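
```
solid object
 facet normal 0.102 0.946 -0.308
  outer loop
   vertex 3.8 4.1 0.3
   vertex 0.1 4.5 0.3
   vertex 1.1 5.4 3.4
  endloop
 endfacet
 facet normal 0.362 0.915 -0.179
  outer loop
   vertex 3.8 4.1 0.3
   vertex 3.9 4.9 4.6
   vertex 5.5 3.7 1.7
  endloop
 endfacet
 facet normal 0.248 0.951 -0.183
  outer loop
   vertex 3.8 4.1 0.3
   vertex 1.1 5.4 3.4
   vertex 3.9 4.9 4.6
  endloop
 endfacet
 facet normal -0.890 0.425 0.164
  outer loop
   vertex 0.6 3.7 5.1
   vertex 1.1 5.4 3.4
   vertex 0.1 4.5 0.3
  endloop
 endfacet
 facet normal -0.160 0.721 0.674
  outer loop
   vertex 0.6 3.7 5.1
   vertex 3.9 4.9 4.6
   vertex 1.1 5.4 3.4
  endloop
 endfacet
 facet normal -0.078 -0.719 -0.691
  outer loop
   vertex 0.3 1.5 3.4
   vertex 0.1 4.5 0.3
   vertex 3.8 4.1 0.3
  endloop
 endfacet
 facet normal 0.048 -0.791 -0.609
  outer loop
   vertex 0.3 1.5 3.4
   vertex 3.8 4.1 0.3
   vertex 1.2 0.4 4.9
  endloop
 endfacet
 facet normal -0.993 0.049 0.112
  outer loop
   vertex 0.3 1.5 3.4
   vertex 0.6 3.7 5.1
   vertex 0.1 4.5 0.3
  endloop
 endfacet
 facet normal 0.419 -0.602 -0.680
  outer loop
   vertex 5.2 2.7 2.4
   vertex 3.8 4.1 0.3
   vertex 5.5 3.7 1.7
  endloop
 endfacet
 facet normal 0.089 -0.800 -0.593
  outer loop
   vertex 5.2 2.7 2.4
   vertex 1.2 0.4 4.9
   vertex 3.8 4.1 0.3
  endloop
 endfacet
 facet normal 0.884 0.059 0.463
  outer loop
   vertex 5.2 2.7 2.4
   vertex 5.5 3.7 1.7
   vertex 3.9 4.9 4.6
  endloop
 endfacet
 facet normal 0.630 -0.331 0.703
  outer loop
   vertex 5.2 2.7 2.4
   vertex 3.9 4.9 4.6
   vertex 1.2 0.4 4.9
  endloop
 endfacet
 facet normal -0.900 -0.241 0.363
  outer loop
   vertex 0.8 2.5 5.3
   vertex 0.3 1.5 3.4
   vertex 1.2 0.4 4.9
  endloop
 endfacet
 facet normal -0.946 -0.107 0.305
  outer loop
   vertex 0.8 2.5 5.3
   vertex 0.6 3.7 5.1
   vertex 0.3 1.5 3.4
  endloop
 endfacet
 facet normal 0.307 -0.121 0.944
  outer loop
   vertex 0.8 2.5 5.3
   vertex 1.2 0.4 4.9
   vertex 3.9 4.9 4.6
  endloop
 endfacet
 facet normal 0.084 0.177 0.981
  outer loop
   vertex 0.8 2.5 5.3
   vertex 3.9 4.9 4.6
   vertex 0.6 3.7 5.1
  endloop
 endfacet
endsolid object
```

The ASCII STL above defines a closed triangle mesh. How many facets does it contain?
16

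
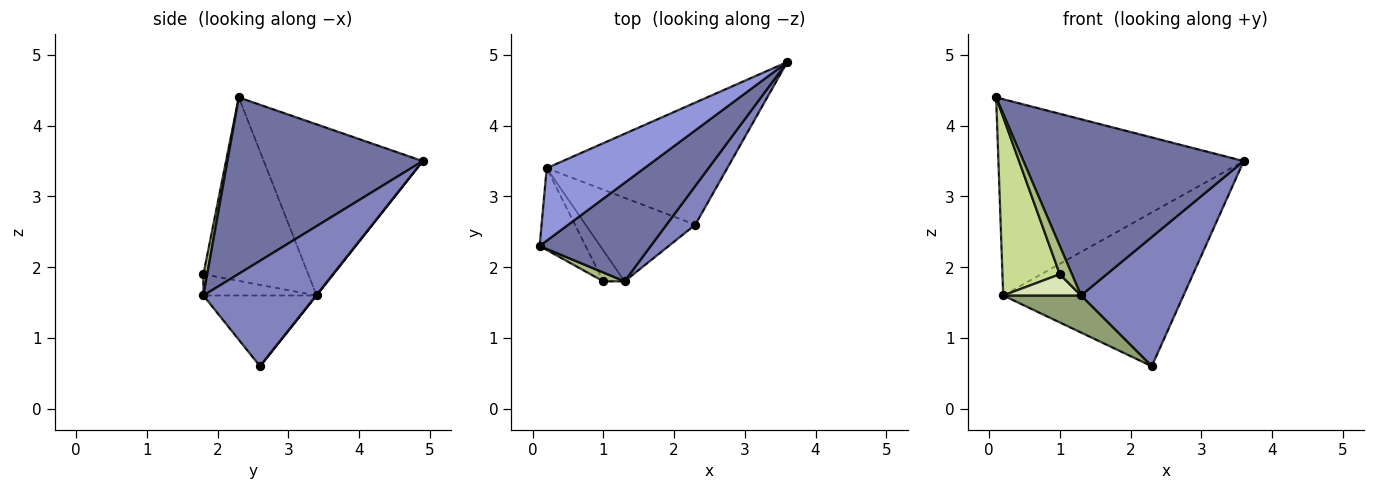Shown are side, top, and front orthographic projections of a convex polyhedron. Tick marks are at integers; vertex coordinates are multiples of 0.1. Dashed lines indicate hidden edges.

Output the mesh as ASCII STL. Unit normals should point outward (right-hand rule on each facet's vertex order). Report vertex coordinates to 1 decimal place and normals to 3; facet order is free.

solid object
 facet normal 0.612 -0.690 0.386
  outer loop
   vertex 1.3 1.8 1.6
   vertex 3.6 4.9 3.5
   vertex 0.1 2.3 4.4
  endloop
 endfacet
 facet normal 0.725 -0.659 0.198
  outer loop
   vertex 2.3 2.6 0.6
   vertex 3.6 4.9 3.5
   vertex 1.3 1.8 1.6
  endloop
 endfacet
 facet normal -0.519 0.802 0.296
  outer loop
   vertex 0.2 3.4 1.6
   vertex 0.1 2.3 4.4
   vertex 3.6 4.9 3.5
  endloop
 endfacet
 facet normal 0.002 0.783 -0.622
  outer loop
   vertex 0.2 3.4 1.6
   vertex 3.6 4.9 3.5
   vertex 2.3 2.6 0.6
  endloop
 endfacet
 facet normal -0.508 -0.349 -0.787
  outer loop
   vertex 0.2 3.4 1.6
   vertex 2.3 2.6 0.6
   vertex 1.3 1.8 1.6
  endloop
 endfacet
 facet normal 0.286 -0.915 0.286
  outer loop
   vertex 1.0 1.8 1.9
   vertex 1.3 1.8 1.6
   vertex 0.1 2.3 4.4
  endloop
 endfacet
 facet normal -0.857 -0.469 -0.215
  outer loop
   vertex 1.0 1.8 1.9
   vertex 0.1 2.3 4.4
   vertex 0.2 3.4 1.6
  endloop
 endfacet
 facet normal -0.636 -0.437 -0.636
  outer loop
   vertex 1.0 1.8 1.9
   vertex 0.2 3.4 1.6
   vertex 1.3 1.8 1.6
  endloop
 endfacet
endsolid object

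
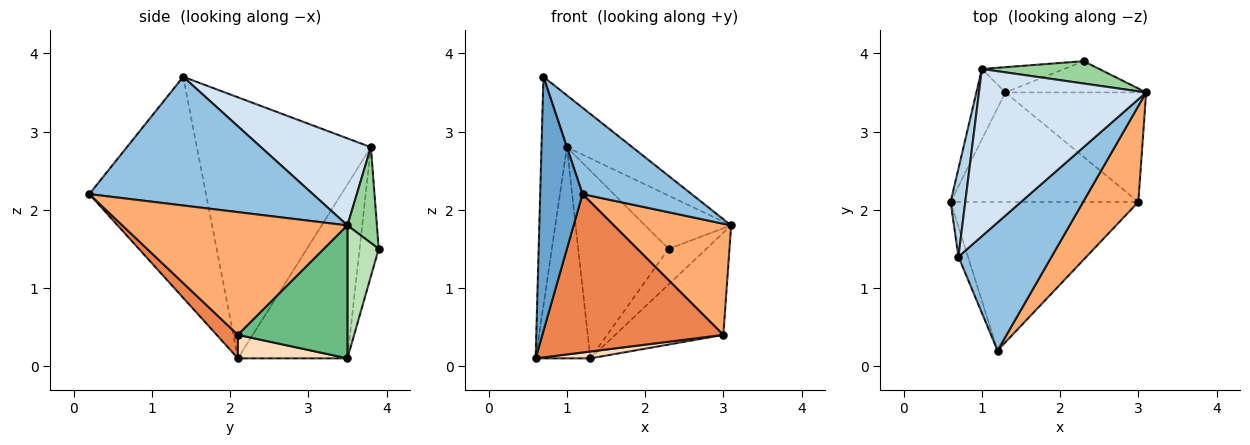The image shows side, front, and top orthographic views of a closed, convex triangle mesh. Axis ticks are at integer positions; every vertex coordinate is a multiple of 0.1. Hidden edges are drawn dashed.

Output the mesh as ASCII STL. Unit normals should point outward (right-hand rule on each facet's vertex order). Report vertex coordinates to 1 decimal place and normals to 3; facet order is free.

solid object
 facet normal -0.939 -0.341 -0.040
  outer loop
   vertex 0.7 1.4 3.7
   vertex 0.6 2.1 0.1
   vertex 1.2 0.2 2.2
  endloop
 endfacet
 facet normal 0.753 -0.368 0.545
  outer loop
   vertex 0.7 1.4 3.7
   vertex 1.2 0.2 2.2
   vertex 3.1 3.5 1.8
  endloop
 endfacet
 facet normal -0.988 0.144 0.056
  outer loop
   vertex 1.0 3.8 2.8
   vertex 0.6 2.1 0.1
   vertex 0.7 1.4 3.7
  endloop
 endfacet
 facet normal 0.445 0.265 0.855
  outer loop
   vertex 1.0 3.8 2.8
   vertex 0.7 1.4 3.7
   vertex 3.1 3.5 1.8
  endloop
 endfacet
 facet normal 0.085 -0.727 -0.682
  outer loop
   vertex 3.0 2.1 0.4
   vertex 1.2 0.2 2.2
   vertex 0.6 2.1 0.1
  endloop
 endfacet
 facet normal 0.824 -0.429 0.370
  outer loop
   vertex 3.0 2.1 0.4
   vertex 3.1 3.5 1.8
   vertex 1.2 0.2 2.2
  endloop
 endfacet
 facet normal -0.885 0.442 -0.147
  outer loop
   vertex 1.3 3.5 0.1
   vertex 0.6 2.1 0.1
   vertex 1.0 3.8 2.8
  endloop
 endfacet
 facet normal 0.124 -0.062 -0.990
  outer loop
   vertex 1.3 3.5 0.1
   vertex 3.0 2.1 0.4
   vertex 0.6 2.1 0.1
  endloop
 endfacet
 facet normal 0.568 0.561 -0.602
  outer loop
   vertex 1.3 3.5 0.1
   vertex 3.1 3.5 1.8
   vertex 3.0 2.1 0.4
  endloop
 endfacet
 facet normal 0.301 0.879 0.369
  outer loop
   vertex 2.3 3.9 1.5
   vertex 1.0 3.8 2.8
   vertex 3.1 3.5 1.8
  endloop
 endfacet
 facet normal 0.529 0.638 -0.560
  outer loop
   vertex 2.3 3.9 1.5
   vertex 3.1 3.5 1.8
   vertex 1.3 3.5 0.1
  endloop
 endfacet
 facet normal -0.205 0.970 -0.131
  outer loop
   vertex 2.3 3.9 1.5
   vertex 1.3 3.5 0.1
   vertex 1.0 3.8 2.8
  endloop
 endfacet
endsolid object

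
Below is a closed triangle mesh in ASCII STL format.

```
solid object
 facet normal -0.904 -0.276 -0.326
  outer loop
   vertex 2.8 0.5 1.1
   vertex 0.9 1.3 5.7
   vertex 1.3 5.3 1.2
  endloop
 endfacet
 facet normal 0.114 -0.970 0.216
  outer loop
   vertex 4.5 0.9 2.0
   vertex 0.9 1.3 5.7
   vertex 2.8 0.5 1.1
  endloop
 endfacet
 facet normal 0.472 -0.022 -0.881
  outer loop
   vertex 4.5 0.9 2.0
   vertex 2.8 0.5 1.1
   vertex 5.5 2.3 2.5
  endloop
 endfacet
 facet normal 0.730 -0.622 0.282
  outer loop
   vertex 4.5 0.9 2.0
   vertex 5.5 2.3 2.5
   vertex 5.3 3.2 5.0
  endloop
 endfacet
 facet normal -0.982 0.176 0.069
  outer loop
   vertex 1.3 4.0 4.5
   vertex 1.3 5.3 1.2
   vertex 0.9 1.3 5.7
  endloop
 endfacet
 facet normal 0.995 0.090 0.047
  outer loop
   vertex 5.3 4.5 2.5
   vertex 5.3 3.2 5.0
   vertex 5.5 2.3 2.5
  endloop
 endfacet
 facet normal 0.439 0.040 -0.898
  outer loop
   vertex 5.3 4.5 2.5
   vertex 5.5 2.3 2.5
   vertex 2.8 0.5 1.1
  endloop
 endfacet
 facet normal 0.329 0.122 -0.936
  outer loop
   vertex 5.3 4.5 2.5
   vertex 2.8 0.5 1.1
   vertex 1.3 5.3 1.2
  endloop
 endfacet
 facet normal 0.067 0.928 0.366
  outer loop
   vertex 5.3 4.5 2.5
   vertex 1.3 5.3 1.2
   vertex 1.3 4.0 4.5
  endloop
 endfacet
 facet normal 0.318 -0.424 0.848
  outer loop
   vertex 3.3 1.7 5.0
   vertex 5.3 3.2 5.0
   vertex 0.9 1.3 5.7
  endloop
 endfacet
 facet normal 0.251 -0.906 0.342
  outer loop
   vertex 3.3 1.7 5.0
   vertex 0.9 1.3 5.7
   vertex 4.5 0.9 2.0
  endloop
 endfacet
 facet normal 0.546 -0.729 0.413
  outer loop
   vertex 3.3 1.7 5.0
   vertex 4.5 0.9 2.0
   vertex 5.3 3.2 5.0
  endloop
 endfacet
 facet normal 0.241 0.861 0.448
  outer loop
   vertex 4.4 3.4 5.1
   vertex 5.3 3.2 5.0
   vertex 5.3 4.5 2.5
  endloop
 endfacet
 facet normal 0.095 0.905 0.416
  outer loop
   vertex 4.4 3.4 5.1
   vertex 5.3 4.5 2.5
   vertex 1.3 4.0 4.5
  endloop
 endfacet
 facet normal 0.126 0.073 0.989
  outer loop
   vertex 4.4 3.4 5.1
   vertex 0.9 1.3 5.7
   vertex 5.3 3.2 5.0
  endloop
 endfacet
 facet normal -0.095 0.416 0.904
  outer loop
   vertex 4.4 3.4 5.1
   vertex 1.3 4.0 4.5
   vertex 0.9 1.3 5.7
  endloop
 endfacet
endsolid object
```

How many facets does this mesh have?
16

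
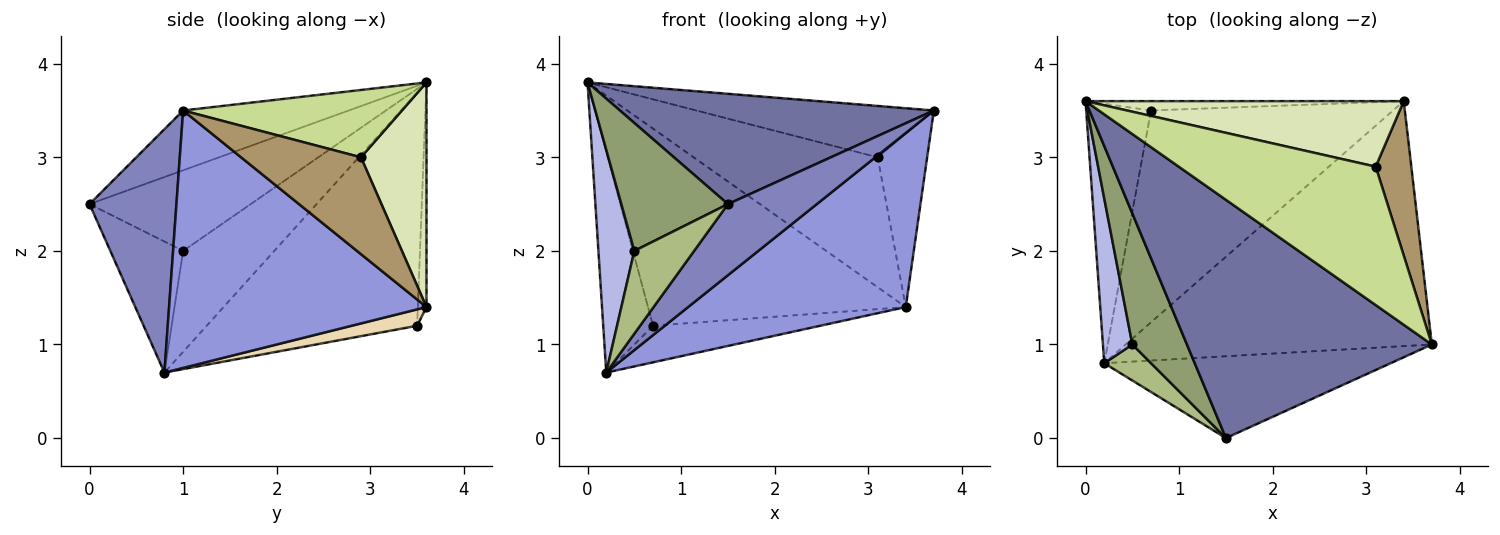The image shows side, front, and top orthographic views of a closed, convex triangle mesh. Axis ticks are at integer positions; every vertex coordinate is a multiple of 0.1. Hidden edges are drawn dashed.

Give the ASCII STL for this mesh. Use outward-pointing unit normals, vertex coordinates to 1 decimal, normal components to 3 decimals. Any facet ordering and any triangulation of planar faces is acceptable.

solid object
 facet normal -0.216 -0.410 0.886
  outer loop
   vertex 1.5 0.0 2.5
   vertex 3.7 1.0 3.5
   vertex 0.0 3.6 3.8
  endloop
 endfacet
 facet normal 0.540 -0.552 -0.635
  outer loop
   vertex 1.5 0.0 2.5
   vertex 0.2 0.8 0.7
   vertex 3.7 1.0 3.5
  endloop
 endfacet
 facet normal 0.565 -0.478 -0.672
  outer loop
   vertex 3.4 3.6 1.4
   vertex 3.7 1.0 3.5
   vertex 0.2 0.8 0.7
  endloop
 endfacet
 facet normal -0.898 -0.354 0.262
  outer loop
   vertex 0.5 1.0 2.0
   vertex 0.0 3.6 3.8
   vertex 0.2 0.8 0.7
  endloop
 endfacet
 facet normal -0.726 -0.480 0.492
  outer loop
   vertex 0.5 1.0 2.0
   vertex 1.5 0.0 2.5
   vertex 0.0 3.6 3.8
  endloop
 endfacet
 facet normal -0.745 -0.612 0.266
  outer loop
   vertex 0.5 1.0 2.0
   vertex 0.2 0.8 0.7
   vertex 1.5 0.0 2.5
  endloop
 endfacet
 facet normal 0.305 0.331 0.893
  outer loop
   vertex 3.1 2.9 3.0
   vertex 0.0 3.6 3.8
   vertex 3.7 1.0 3.5
  endloop
 endfacet
 facet normal 0.303 0.851 0.429
  outer loop
   vertex 3.1 2.9 3.0
   vertex 3.4 3.6 1.4
   vertex 0.0 3.6 3.8
  endloop
 endfacet
 facet normal 0.875 0.361 0.322
  outer loop
   vertex 3.1 2.9 3.0
   vertex 3.7 1.0 3.5
   vertex 3.4 3.6 1.4
  endloop
 endfacet
 facet normal -0.939 0.222 -0.261
  outer loop
   vertex 0.7 3.5 1.2
   vertex 0.2 0.8 0.7
   vertex 0.0 3.6 3.8
  endloop
 endfacet
 facet normal -0.033 0.998 -0.047
  outer loop
   vertex 0.7 3.5 1.2
   vertex 0.0 3.6 3.8
   vertex 3.4 3.6 1.4
  endloop
 endfacet
 facet normal 0.067 0.170 -0.983
  outer loop
   vertex 0.7 3.5 1.2
   vertex 3.4 3.6 1.4
   vertex 0.2 0.8 0.7
  endloop
 endfacet
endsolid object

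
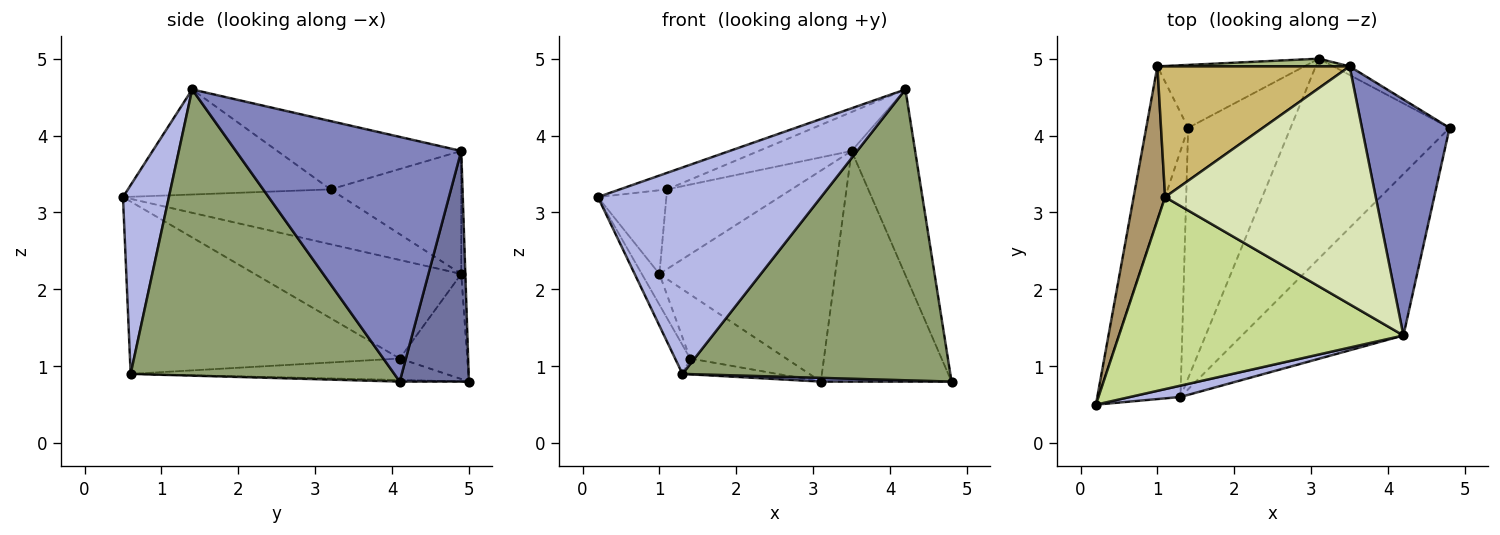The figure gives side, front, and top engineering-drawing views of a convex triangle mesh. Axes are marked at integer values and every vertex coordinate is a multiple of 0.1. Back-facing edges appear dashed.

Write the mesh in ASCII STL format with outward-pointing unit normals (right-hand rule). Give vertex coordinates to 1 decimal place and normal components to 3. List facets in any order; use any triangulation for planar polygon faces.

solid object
 facet normal 0.468 0.883 -0.033
  outer loop
   vertex 3.5 4.9 3.8
   vertex 4.8 4.1 0.8
   vertex 3.1 5.0 0.8
  endloop
 endfacet
 facet normal 0.910 0.256 0.326
  outer loop
   vertex 3.5 4.9 3.8
   vertex 4.2 1.4 4.6
   vertex 4.8 4.1 0.8
  endloop
 endfacet
 facet normal -0.010 -0.019 -1.000
  outer loop
   vertex 1.3 0.6 0.9
   vertex 3.1 5.0 0.8
   vertex 4.8 4.1 0.8
  endloop
 endfacet
 facet normal 0.201 -0.978 0.054
  outer loop
   vertex 1.3 0.6 0.9
   vertex 4.2 1.4 4.6
   vertex 0.2 0.5 3.2
  endloop
 endfacet
 facet normal 0.652 -0.663 -0.368
  outer loop
   vertex 1.3 0.6 0.9
   vertex 4.8 4.1 0.8
   vertex 4.2 1.4 4.6
  endloop
 endfacet
 facet normal -0.023 0.999 0.036
  outer loop
   vertex 1.0 4.9 2.2
   vertex 3.5 4.9 3.8
   vertex 3.1 5.0 0.8
  endloop
 endfacet
 facet normal -0.345 0.080 0.935
  outer loop
   vertex 1.1 3.2 3.3
   vertex 0.2 0.5 3.2
   vertex 4.2 1.4 4.6
  endloop
 endfacet
 facet normal -0.305 0.154 0.940
  outer loop
   vertex 1.1 3.2 3.3
   vertex 4.2 1.4 4.6
   vertex 3.5 4.9 3.8
  endloop
 endfacet
 facet normal -0.837 0.261 0.480
  outer loop
   vertex 1.1 3.2 3.3
   vertex 1.0 4.9 2.2
   vertex 0.2 0.5 3.2
  endloop
 endfacet
 facet normal -0.480 0.457 0.749
  outer loop
   vertex 1.1 3.2 3.3
   vertex 3.5 4.9 3.8
   vertex 1.0 4.9 2.2
  endloop
 endfacet
 facet normal -0.205 0.062 -0.977
  outer loop
   vertex 1.4 4.1 1.1
   vertex 3.1 5.0 0.8
   vertex 1.3 0.6 0.9
  endloop
 endfacet
 facet normal -0.448 0.638 -0.627
  outer loop
   vertex 1.4 4.1 1.1
   vertex 1.0 4.9 2.2
   vertex 3.1 5.0 0.8
  endloop
 endfacet
 facet normal -0.902 0.050 -0.429
  outer loop
   vertex 1.4 4.1 1.1
   vertex 1.3 0.6 0.9
   vertex 0.2 0.5 3.2
  endloop
 endfacet
 facet normal -0.917 0.078 -0.390
  outer loop
   vertex 1.4 4.1 1.1
   vertex 0.2 0.5 3.2
   vertex 1.0 4.9 2.2
  endloop
 endfacet
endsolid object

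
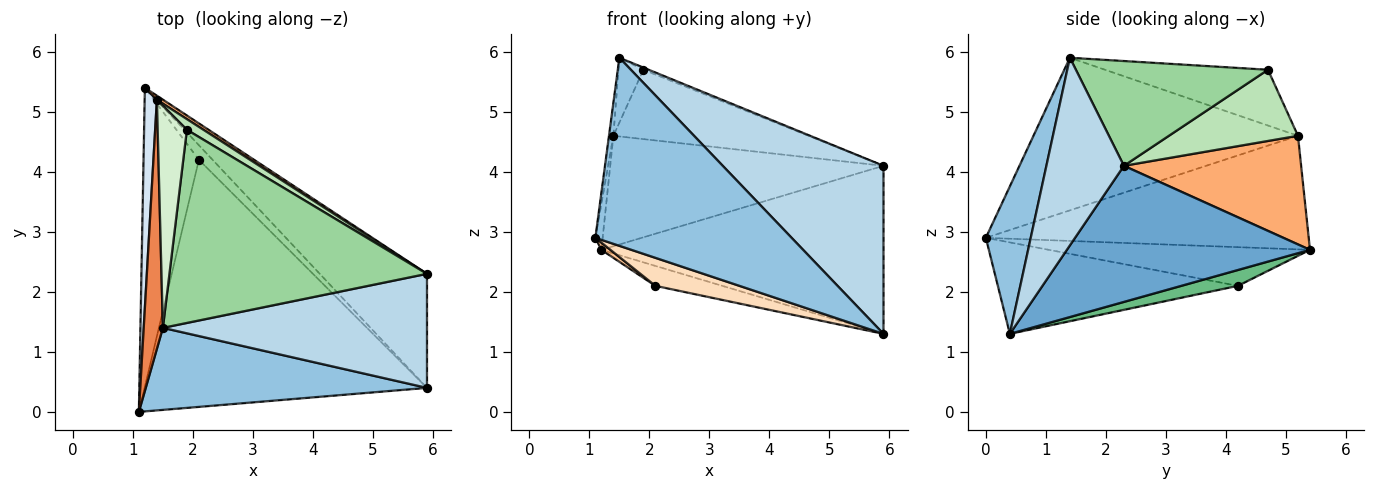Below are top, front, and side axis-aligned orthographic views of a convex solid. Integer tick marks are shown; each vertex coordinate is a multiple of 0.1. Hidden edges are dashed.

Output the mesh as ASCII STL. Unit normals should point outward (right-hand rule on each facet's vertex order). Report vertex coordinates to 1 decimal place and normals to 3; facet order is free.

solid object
 facet normal 0.581 0.674 -0.457
  outer loop
   vertex 5.9 0.4 1.3
   vertex 1.2 5.4 2.7
   vertex 5.9 2.3 4.1
  endloop
 endfacet
 facet normal 0.205 -0.897 0.391
  outer loop
   vertex 5.9 0.4 1.3
   vertex 1.5 1.4 5.9
   vertex 1.1 0.0 2.9
  endloop
 endfacet
 facet normal 0.371 -0.769 0.522
  outer loop
   vertex 5.9 0.4 1.3
   vertex 5.9 2.3 4.1
   vertex 1.5 1.4 5.9
  endloop
 endfacet
 facet normal -0.994 0.022 0.107
  outer loop
   vertex 1.4 5.2 4.6
   vertex 1.2 5.4 2.7
   vertex 1.1 0.0 2.9
  endloop
 endfacet
 facet normal -0.992 0.017 0.125
  outer loop
   vertex 1.4 5.2 4.6
   vertex 1.1 0.0 2.9
   vertex 1.5 1.4 5.9
  endloop
 endfacet
 facet normal 0.544 0.839 0.031
  outer loop
   vertex 1.4 5.2 4.6
   vertex 5.9 2.3 4.1
   vertex 1.2 5.4 2.7
  endloop
 endfacet
 facet normal -0.573 -0.020 -0.820
  outer loop
   vertex 2.1 4.2 2.1
   vertex 1.1 0.0 2.9
   vertex 1.2 5.4 2.7
  endloop
 endfacet
 facet normal -0.306 -0.107 -0.946
  outer loop
   vertex 2.1 4.2 2.1
   vertex 5.9 0.4 1.3
   vertex 1.1 0.0 2.9
  endloop
 endfacet
 facet normal 0.564 0.667 -0.487
  outer loop
   vertex 2.1 4.2 2.1
   vertex 1.2 5.4 2.7
   vertex 5.9 0.4 1.3
  endloop
 endfacet
 facet normal 0.377 0.010 0.926
  outer loop
   vertex 1.9 4.7 5.7
   vertex 1.5 1.4 5.9
   vertex 5.9 2.3 4.1
  endloop
 endfacet
 facet normal 0.547 0.827 0.127
  outer loop
   vertex 1.9 4.7 5.7
   vertex 5.9 2.3 4.1
   vertex 1.4 5.2 4.6
  endloop
 endfacet
 facet normal -0.878 0.134 0.460
  outer loop
   vertex 1.9 4.7 5.7
   vertex 1.4 5.2 4.6
   vertex 1.5 1.4 5.9
  endloop
 endfacet
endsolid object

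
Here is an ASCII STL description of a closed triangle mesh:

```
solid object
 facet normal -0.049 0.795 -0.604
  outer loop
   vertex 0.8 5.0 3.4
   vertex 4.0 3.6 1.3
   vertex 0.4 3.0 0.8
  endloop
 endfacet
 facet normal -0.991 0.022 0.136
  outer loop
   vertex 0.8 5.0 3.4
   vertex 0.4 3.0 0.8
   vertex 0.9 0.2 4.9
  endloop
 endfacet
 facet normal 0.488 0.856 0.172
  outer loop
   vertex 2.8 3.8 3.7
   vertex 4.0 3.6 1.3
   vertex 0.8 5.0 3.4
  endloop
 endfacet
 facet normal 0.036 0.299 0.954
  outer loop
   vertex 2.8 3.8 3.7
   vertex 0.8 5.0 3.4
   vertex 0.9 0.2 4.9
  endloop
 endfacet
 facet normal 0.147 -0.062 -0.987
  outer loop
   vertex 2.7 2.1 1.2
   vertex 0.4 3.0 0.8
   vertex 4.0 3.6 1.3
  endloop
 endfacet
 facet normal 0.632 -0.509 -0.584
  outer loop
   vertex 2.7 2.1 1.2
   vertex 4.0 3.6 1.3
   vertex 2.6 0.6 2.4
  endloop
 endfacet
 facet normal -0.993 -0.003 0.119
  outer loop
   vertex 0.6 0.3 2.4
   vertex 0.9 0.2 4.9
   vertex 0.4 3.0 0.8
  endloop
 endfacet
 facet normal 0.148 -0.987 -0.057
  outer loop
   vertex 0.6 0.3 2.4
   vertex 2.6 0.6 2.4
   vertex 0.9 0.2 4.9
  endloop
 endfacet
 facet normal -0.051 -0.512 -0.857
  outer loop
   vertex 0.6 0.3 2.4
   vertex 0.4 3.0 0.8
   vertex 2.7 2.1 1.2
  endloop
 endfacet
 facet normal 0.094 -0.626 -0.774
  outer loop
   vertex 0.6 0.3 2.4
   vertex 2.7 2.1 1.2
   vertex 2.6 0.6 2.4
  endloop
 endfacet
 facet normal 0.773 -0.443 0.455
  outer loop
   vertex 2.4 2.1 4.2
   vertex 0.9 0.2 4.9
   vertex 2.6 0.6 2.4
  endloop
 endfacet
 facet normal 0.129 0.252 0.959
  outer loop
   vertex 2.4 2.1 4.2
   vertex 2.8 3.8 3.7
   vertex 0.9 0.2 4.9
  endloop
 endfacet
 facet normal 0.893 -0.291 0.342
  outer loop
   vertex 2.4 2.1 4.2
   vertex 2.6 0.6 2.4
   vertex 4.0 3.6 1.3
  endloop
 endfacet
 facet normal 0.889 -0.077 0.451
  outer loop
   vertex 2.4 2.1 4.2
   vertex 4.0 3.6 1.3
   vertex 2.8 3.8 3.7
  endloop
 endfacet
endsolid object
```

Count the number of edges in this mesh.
21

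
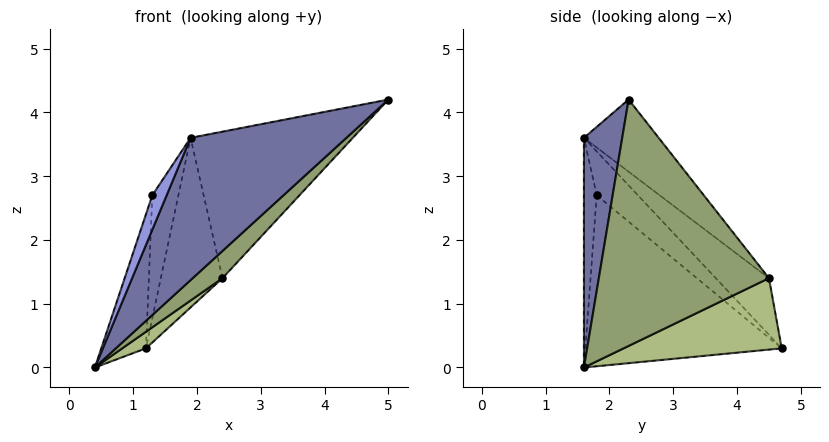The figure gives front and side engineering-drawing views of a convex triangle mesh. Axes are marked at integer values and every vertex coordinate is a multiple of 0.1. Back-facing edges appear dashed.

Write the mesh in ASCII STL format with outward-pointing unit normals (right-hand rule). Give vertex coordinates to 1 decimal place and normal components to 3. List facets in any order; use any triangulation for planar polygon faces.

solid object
 facet normal 0.237 -0.966 -0.099
  outer loop
   vertex 1.9 1.6 3.6
   vertex 0.4 1.6 0.0
   vertex 5.0 2.3 4.2
  endloop
 endfacet
 facet normal -0.932 0.212 0.295
  outer loop
   vertex 1.3 1.8 2.7
   vertex 1.2 4.7 0.3
   vertex 0.4 1.6 0.0
  endloop
 endfacet
 facet normal -0.640 -0.720 0.267
  outer loop
   vertex 1.3 1.8 2.7
   vertex 0.4 1.6 0.0
   vertex 1.9 1.6 3.6
  endloop
 endfacet
 facet normal -0.698 0.442 0.563
  outer loop
   vertex 1.3 1.8 2.7
   vertex 1.9 1.6 3.6
   vertex 1.2 4.7 0.3
  endloop
 endfacet
 facet normal 0.679 -0.119 -0.724
  outer loop
   vertex 2.4 4.5 1.4
   vertex 5.0 2.3 4.2
   vertex 0.4 1.6 0.0
  endloop
 endfacet
 facet normal 0.663 -0.099 -0.742
  outer loop
   vertex 2.4 4.5 1.4
   vertex 0.4 1.6 0.0
   vertex 1.2 4.7 0.3
  endloop
 endfacet
 facet normal -0.281 0.610 0.741
  outer loop
   vertex 2.4 4.5 1.4
   vertex 1.9 1.6 3.6
   vertex 5.0 2.3 4.2
  endloop
 endfacet
 facet normal -0.497 0.577 0.648
  outer loop
   vertex 2.4 4.5 1.4
   vertex 1.2 4.7 0.3
   vertex 1.9 1.6 3.6
  endloop
 endfacet
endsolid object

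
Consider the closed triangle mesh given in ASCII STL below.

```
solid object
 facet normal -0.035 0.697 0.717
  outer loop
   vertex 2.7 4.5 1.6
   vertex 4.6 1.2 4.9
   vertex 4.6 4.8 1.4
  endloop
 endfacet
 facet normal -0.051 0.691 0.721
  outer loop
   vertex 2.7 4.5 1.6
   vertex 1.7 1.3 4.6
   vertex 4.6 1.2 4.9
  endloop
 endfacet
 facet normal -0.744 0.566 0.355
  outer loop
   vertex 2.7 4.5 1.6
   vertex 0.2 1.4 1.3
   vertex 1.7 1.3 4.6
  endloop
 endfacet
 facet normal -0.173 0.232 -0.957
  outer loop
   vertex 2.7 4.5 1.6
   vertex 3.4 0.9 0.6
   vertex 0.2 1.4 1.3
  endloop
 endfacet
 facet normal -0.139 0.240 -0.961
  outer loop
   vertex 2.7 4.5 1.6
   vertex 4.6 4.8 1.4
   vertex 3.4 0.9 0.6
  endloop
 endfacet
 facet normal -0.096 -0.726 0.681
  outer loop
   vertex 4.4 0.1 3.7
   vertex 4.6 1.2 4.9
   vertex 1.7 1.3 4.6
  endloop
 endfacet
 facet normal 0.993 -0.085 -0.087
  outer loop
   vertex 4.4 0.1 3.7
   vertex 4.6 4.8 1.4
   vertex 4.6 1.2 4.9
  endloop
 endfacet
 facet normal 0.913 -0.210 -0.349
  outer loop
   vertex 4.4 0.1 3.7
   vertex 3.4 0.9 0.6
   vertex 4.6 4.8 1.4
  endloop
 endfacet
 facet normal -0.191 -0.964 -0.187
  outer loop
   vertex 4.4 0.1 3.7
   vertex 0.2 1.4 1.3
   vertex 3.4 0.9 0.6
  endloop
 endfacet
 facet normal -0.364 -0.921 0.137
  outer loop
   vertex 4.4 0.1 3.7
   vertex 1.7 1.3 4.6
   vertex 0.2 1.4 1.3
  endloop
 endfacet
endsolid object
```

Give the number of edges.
15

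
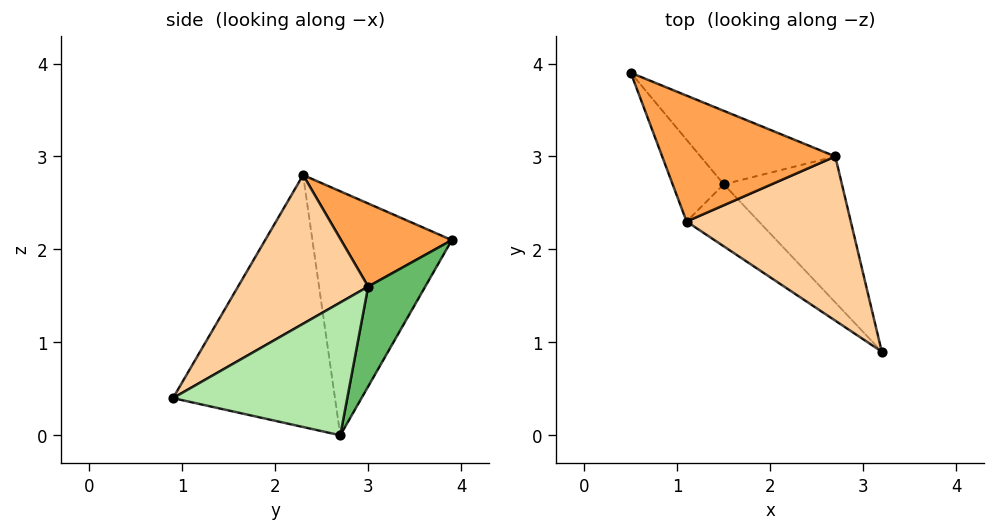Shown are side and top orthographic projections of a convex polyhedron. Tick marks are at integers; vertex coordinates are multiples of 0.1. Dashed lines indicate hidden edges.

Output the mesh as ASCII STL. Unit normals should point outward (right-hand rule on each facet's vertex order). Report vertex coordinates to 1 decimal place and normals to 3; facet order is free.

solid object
 facet normal -0.890 -0.415 -0.187
  outer loop
   vertex 1.5 2.7 0.0
   vertex 1.1 2.3 2.8
   vertex 0.5 3.9 2.1
  endloop
 endfacet
 facet normal -0.690 -0.696 -0.198
  outer loop
   vertex 1.5 2.7 0.0
   vertex 3.2 0.9 0.4
   vertex 1.1 2.3 2.8
  endloop
 endfacet
 facet normal 0.378 0.486 0.788
  outer loop
   vertex 2.7 3.0 1.6
   vertex 0.5 3.9 2.1
   vertex 1.1 2.3 2.8
  endloop
 endfacet
 facet normal 0.649 -0.255 0.717
  outer loop
   vertex 2.7 3.0 1.6
   vertex 1.1 2.3 2.8
   vertex 3.2 0.9 0.4
  endloop
 endfacet
 facet normal 0.277 0.885 -0.374
  outer loop
   vertex 2.7 3.0 1.6
   vertex 1.5 2.7 0.0
   vertex 0.5 3.9 2.1
  endloop
 endfacet
 facet normal 0.652 0.487 -0.581
  outer loop
   vertex 2.7 3.0 1.6
   vertex 3.2 0.9 0.4
   vertex 1.5 2.7 0.0
  endloop
 endfacet
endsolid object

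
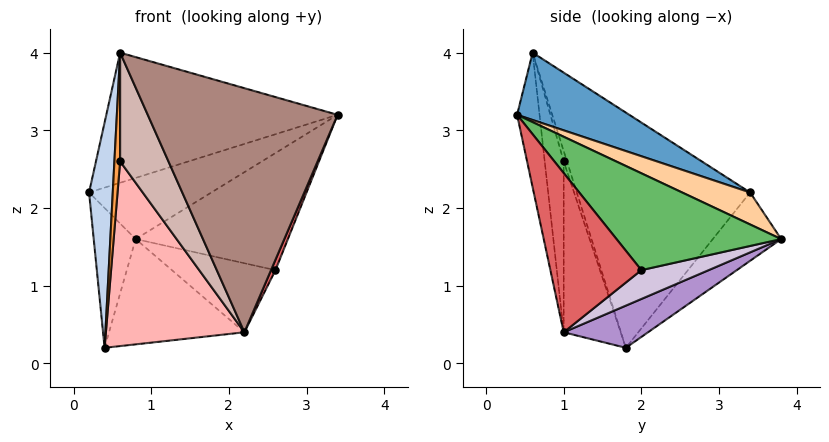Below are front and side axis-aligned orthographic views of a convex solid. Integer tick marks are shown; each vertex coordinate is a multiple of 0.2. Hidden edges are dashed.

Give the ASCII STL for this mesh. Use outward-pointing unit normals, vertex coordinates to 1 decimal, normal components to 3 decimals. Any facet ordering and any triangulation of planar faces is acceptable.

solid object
 facet normal 0.266 0.548 0.793
  outer loop
   vertex 0.6 0.6 4.0
   vertex 3.4 0.4 3.2
   vertex 0.2 3.4 2.2
  endloop
 endfacet
 facet normal -0.991 -0.136 0.009
  outer loop
   vertex 0.4 1.8 0.2
   vertex 0.6 0.6 4.0
   vertex 0.2 3.4 2.2
  endloop
 endfacet
 facet normal -0.482 -0.843 -0.241
  outer loop
   vertex 0.6 1.0 2.6
   vertex 0.6 0.6 4.0
   vertex 0.4 1.8 0.2
  endloop
 endfacet
 facet normal 0.332 0.597 0.730
  outer loop
   vertex 0.8 3.8 1.6
   vertex 0.2 3.4 2.2
   vertex 3.4 0.4 3.2
  endloop
 endfacet
 facet normal 0.712 0.659 0.242
  outer loop
   vertex 0.8 3.8 1.6
   vertex 3.4 0.4 3.2
   vertex 2.6 2.0 1.2
  endloop
 endfacet
 facet normal -0.761 0.467 -0.450
  outer loop
   vertex 0.8 3.8 1.6
   vertex 0.4 1.8 0.2
   vertex 0.2 3.4 2.2
  endloop
 endfacet
 facet normal 0.915 -0.045 -0.402
  outer loop
   vertex 2.2 1.0 0.4
   vertex 2.6 2.0 1.2
   vertex 3.4 0.4 3.2
  endloop
 endfacet
 facet normal -0.367 -0.891 -0.267
  outer loop
   vertex 2.2 1.0 0.4
   vertex 0.6 1.0 2.6
   vertex 0.4 1.8 0.2
  endloop
 endfacet
 facet normal 0.313 0.502 -0.806
  outer loop
   vertex 2.2 1.0 0.4
   vertex 0.4 1.8 0.2
   vertex 0.8 3.8 1.6
  endloop
 endfacet
 facet normal 0.329 0.506 -0.797
  outer loop
   vertex 2.2 1.0 0.4
   vertex 0.8 3.8 1.6
   vertex 2.6 2.0 1.2
  endloop
 endfacet
 facet normal -0.116 -0.980 -0.160
  outer loop
   vertex 2.2 1.0 0.4
   vertex 3.4 0.4 3.2
   vertex 0.6 0.6 4.0
  endloop
 endfacet
 facet normal -0.353 -0.899 -0.257
  outer loop
   vertex 2.2 1.0 0.4
   vertex 0.6 0.6 4.0
   vertex 0.6 1.0 2.6
  endloop
 endfacet
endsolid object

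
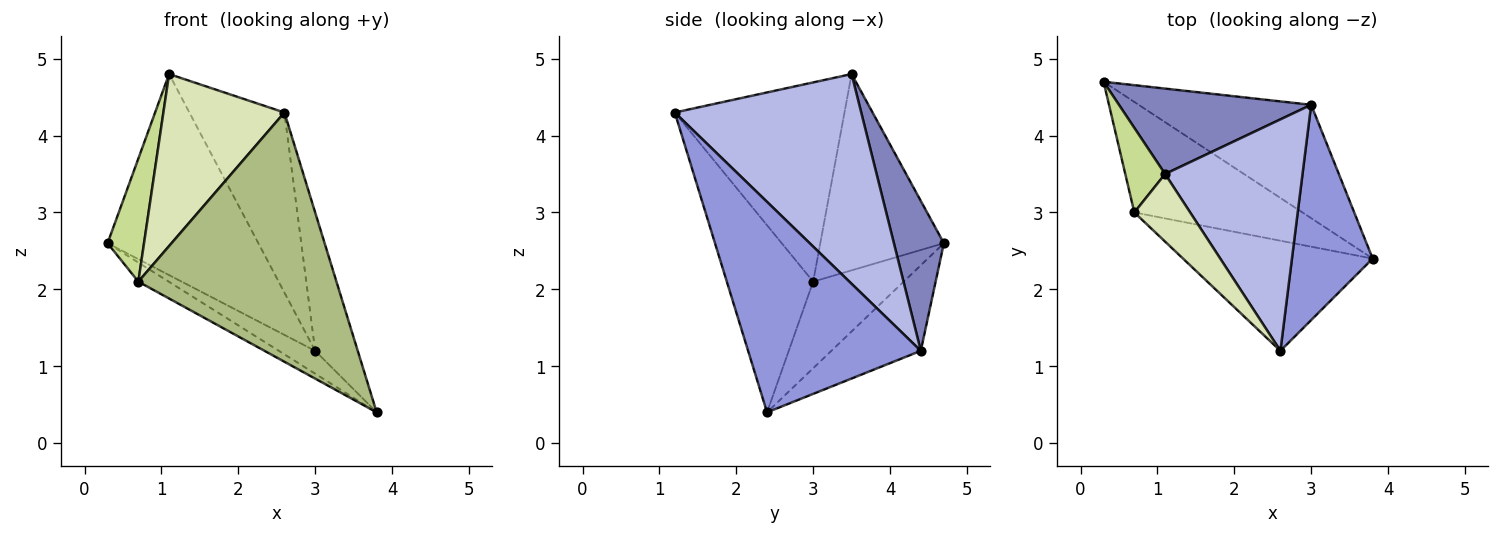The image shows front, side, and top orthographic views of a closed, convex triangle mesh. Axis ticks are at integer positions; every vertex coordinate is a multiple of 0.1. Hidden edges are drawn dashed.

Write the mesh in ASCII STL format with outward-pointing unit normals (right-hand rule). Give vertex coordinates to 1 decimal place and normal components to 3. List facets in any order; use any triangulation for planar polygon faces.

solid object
 facet normal -0.437 0.178 -0.882
  outer loop
   vertex 3.0 4.4 1.2
   vertex 3.8 2.4 0.4
   vertex 0.3 4.7 2.6
  endloop
 endfacet
 facet normal 0.292 0.880 0.374
  outer loop
   vertex 3.0 4.4 1.2
   vertex 0.3 4.7 2.6
   vertex 1.1 3.5 4.8
  endloop
 endfacet
 facet normal 0.910 0.224 0.349
  outer loop
   vertex 3.0 4.4 1.2
   vertex 2.6 1.2 4.3
   vertex 3.8 2.4 0.4
  endloop
 endfacet
 facet normal 0.769 0.392 0.504
  outer loop
   vertex 3.0 4.4 1.2
   vertex 1.1 3.5 4.8
   vertex 2.6 1.2 4.3
  endloop
 endfacet
 facet normal -0.452 0.152 -0.879
  outer loop
   vertex 0.7 3.0 2.1
   vertex 0.3 4.7 2.6
   vertex 3.8 2.4 0.4
  endloop
 endfacet
 facet normal -0.370 -0.850 -0.375
  outer loop
   vertex 0.7 3.0 2.1
   vertex 3.8 2.4 0.4
   vertex 2.6 1.2 4.3
  endloop
 endfacet
 facet normal -0.942 -0.278 0.191
  outer loop
   vertex 0.7 3.0 2.1
   vertex 1.1 3.5 4.8
   vertex 0.3 4.7 2.6
  endloop
 endfacet
 facet normal -0.794 -0.566 0.222
  outer loop
   vertex 0.7 3.0 2.1
   vertex 2.6 1.2 4.3
   vertex 1.1 3.5 4.8
  endloop
 endfacet
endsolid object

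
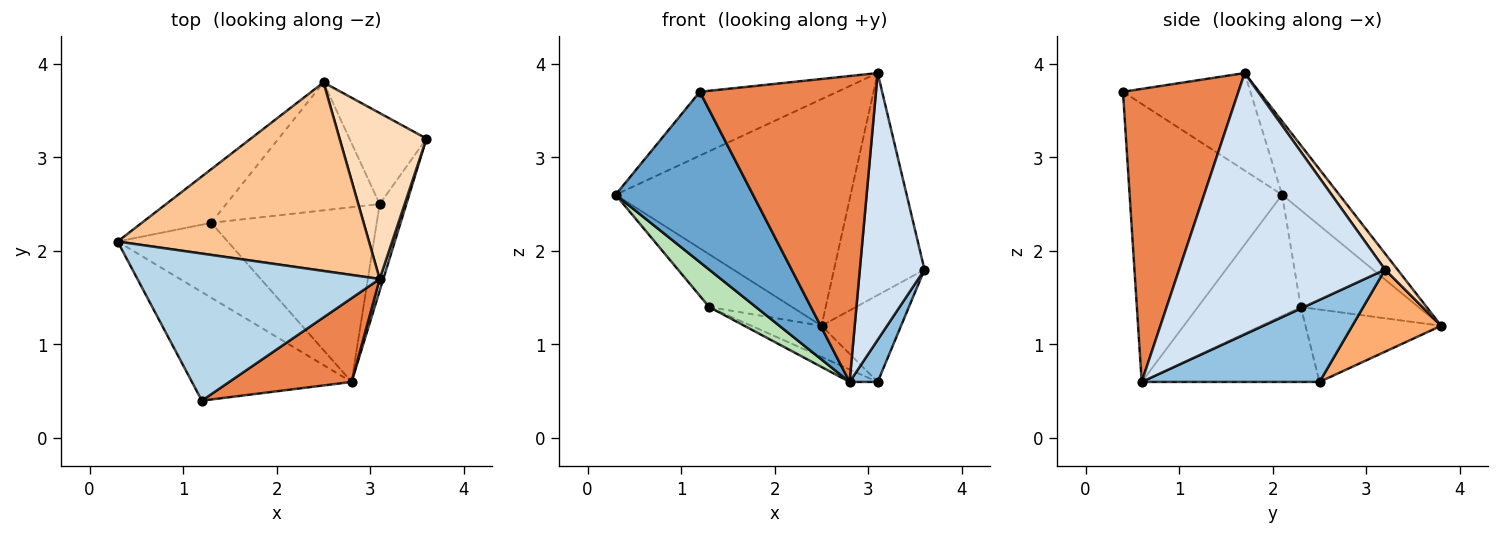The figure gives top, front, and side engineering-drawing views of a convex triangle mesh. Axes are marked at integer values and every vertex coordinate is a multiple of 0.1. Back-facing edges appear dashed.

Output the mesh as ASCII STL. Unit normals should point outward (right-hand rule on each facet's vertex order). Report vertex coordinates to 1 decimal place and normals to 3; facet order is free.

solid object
 facet normal -0.683 -0.616 -0.392
  outer loop
   vertex 2.8 0.6 0.6
   vertex 1.2 0.4 3.7
   vertex 0.3 2.1 2.6
  endloop
 endfacet
 facet normal 0.941 -0.149 -0.305
  outer loop
   vertex 2.8 0.6 0.6
   vertex 3.1 2.5 0.6
   vertex 3.6 3.2 1.8
  endloop
 endfacet
 facet normal -0.346 0.374 0.861
  outer loop
   vertex 3.1 1.7 3.9
   vertex 0.3 2.1 2.6
   vertex 1.2 0.4 3.7
  endloop
 endfacet
 facet normal 0.954 -0.300 0.013
  outer loop
   vertex 3.1 1.7 3.9
   vertex 2.8 0.6 0.6
   vertex 3.6 3.2 1.8
  endloop
 endfacet
 facet normal 0.534 -0.815 0.223
  outer loop
   vertex 3.1 1.7 3.9
   vertex 1.2 0.4 3.7
   vertex 2.8 0.6 0.6
  endloop
 endfacet
 facet normal 0.611 0.546 -0.573
  outer loop
   vertex 2.5 3.8 1.2
   vertex 3.6 3.2 1.8
   vertex 3.1 2.5 0.6
  endloop
 endfacet
 facet normal -0.184 0.756 0.629
  outer loop
   vertex 2.5 3.8 1.2
   vertex 0.3 2.1 2.6
   vertex 3.1 1.7 3.9
  endloop
 endfacet
 facet normal 0.110 0.796 0.595
  outer loop
   vertex 2.5 3.8 1.2
   vertex 3.1 1.7 3.9
   vertex 3.6 3.2 1.8
  endloop
 endfacet
 facet normal -0.706 0.497 -0.505
  outer loop
   vertex 1.3 2.3 1.4
   vertex 0.3 2.1 2.6
   vertex 2.5 3.8 1.2
  endloop
 endfacet
 facet normal -0.416 0.215 -0.883
  outer loop
   vertex 1.3 2.3 1.4
   vertex 2.5 3.8 1.2
   vertex 3.1 2.5 0.6
  endloop
 endfacet
 facet normal -0.701 -0.319 -0.638
  outer loop
   vertex 1.3 2.3 1.4
   vertex 2.8 0.6 0.6
   vertex 0.3 2.1 2.6
  endloop
 endfacet
 facet normal -0.411 0.065 -0.909
  outer loop
   vertex 1.3 2.3 1.4
   vertex 3.1 2.5 0.6
   vertex 2.8 0.6 0.6
  endloop
 endfacet
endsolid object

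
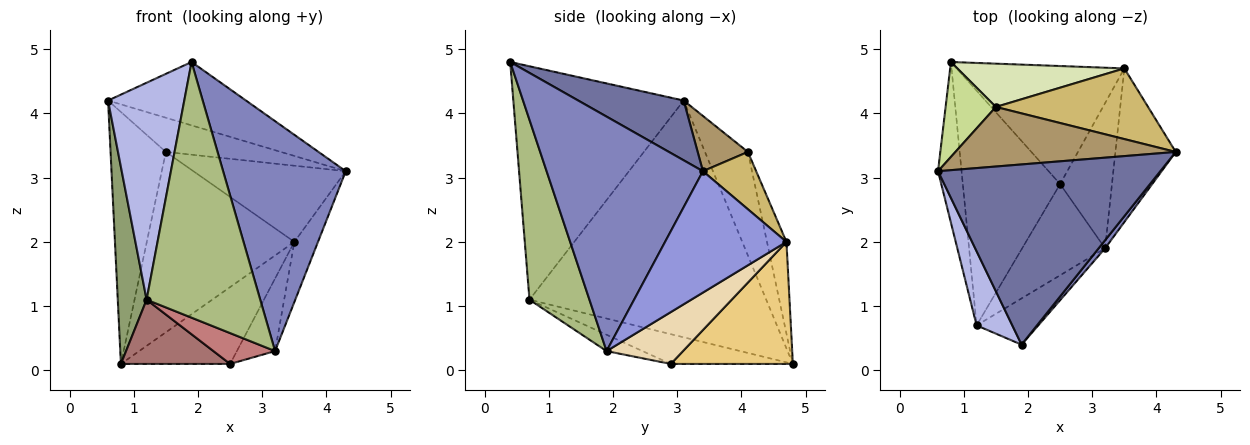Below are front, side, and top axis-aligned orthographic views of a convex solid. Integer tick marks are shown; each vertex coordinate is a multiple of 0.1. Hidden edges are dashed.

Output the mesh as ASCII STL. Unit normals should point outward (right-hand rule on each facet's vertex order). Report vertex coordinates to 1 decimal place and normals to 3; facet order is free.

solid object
 facet normal 0.246 0.322 0.914
  outer loop
   vertex 1.9 0.4 4.8
   vertex 4.3 3.4 3.1
   vertex 0.6 3.1 4.2
  endloop
 endfacet
 facet normal 0.787 -0.617 0.022
  outer loop
   vertex 3.2 1.9 0.3
   vertex 4.3 3.4 3.1
   vertex 1.9 0.4 4.8
  endloop
 endfacet
 facet normal 0.882 0.172 -0.439
  outer loop
   vertex 3.5 4.7 2.0
   vertex 4.3 3.4 3.1
   vertex 3.2 1.9 0.3
  endloop
 endfacet
 facet normal -0.904 -0.405 0.138
  outer loop
   vertex 1.2 0.7 1.1
   vertex 1.9 0.4 4.8
   vertex 0.6 3.1 4.2
  endloop
 endfacet
 facet normal -0.988 -0.120 -0.098
  outer loop
   vertex 1.2 0.7 1.1
   vertex 0.6 3.1 4.2
   vertex 0.8 4.8 0.1
  endloop
 endfacet
 facet normal 0.461 -0.873 -0.158
  outer loop
   vertex 1.2 0.7 1.1
   vertex 3.2 1.9 0.3
   vertex 1.9 0.4 4.8
  endloop
 endfacet
 facet normal -0.588 0.757 0.285
  outer loop
   vertex 1.5 4.1 3.4
   vertex 0.8 4.8 0.1
   vertex 0.6 3.1 4.2
  endloop
 endfacet
 facet normal -0.127 0.964 0.232
  outer loop
   vertex 1.5 4.1 3.4
   vertex 3.5 4.7 2.0
   vertex 0.8 4.8 0.1
  endloop
 endfacet
 facet normal 0.212 0.487 0.847
  outer loop
   vertex 1.5 4.1 3.4
   vertex 0.6 3.1 4.2
   vertex 4.3 3.4 3.1
  endloop
 endfacet
 facet normal 0.248 0.710 0.659
  outer loop
   vertex 1.5 4.1 3.4
   vertex 4.3 3.4 3.1
   vertex 3.5 4.7 2.0
  endloop
 endfacet
 facet normal 0.521 0.466 -0.715
  outer loop
   vertex 2.5 2.9 0.1
   vertex 0.8 4.8 0.1
   vertex 3.5 4.7 2.0
  endloop
 endfacet
 facet normal 0.667 0.333 -0.667
  outer loop
   vertex 2.5 2.9 0.1
   vertex 3.5 4.7 2.0
   vertex 3.2 1.9 0.3
  endloop
 endfacet
 facet normal -0.283 -0.253 -0.925
  outer loop
   vertex 2.5 2.9 0.1
   vertex 1.2 0.7 1.1
   vertex 0.8 4.8 0.1
  endloop
 endfacet
 facet normal -0.184 -0.315 -0.931
  outer loop
   vertex 2.5 2.9 0.1
   vertex 3.2 1.9 0.3
   vertex 1.2 0.7 1.1
  endloop
 endfacet
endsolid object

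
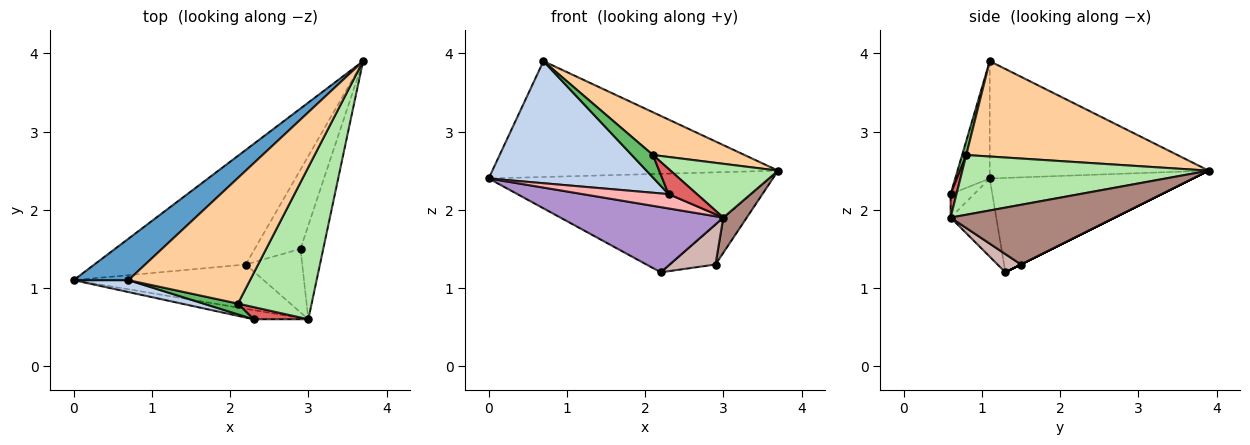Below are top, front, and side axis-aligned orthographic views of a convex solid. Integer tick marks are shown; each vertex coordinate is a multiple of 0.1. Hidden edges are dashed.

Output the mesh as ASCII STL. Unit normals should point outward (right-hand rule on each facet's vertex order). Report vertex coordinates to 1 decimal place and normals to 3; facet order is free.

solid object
 facet normal -0.585 0.764 0.273
  outer loop
   vertex 0.7 1.1 3.9
   vertex 3.7 3.9 2.5
   vertex 0.0 1.1 2.4
  endloop
 endfacet
 facet normal -0.204 -0.974 0.095
  outer loop
   vertex 0.7 1.1 3.9
   vertex 0.0 1.1 2.4
   vertex 2.3 0.6 2.2
  endloop
 endfacet
 facet normal -0.427 0.589 -0.685
  outer loop
   vertex 2.2 1.3 1.2
   vertex 0.0 1.1 2.4
   vertex 3.7 3.9 2.5
  endloop
 endfacet
 facet normal 0.596 -0.259 0.760
  outer loop
   vertex 2.1 0.8 2.7
   vertex 3.7 3.9 2.5
   vertex 0.7 1.1 3.9
  endloop
 endfacet
 facet normal 0.174 -0.888 0.425
  outer loop
   vertex 2.1 0.8 2.7
   vertex 0.7 1.1 3.9
   vertex 2.3 0.6 2.2
  endloop
 endfacet
 facet normal 0.607 -0.265 0.749
  outer loop
   vertex 3.0 0.6 1.9
   vertex 3.7 3.9 2.5
   vertex 2.1 0.8 2.7
  endloop
 endfacet
 facet normal 0.183 -0.885 0.427
  outer loop
   vertex 3.0 0.6 1.9
   vertex 2.1 0.8 2.7
   vertex 2.3 0.6 2.2
  endloop
 endfacet
 facet normal -0.224 -0.822 -0.523
  outer loop
   vertex 3.0 0.6 1.9
   vertex 2.3 0.6 2.2
   vertex 0.0 1.1 2.4
  endloop
 endfacet
 facet normal -0.226 -0.806 -0.548
  outer loop
   vertex 3.0 0.6 1.9
   vertex 0.0 1.1 2.4
   vertex 2.2 1.3 1.2
  endloop
 endfacet
 facet normal 0.000 0.447 -0.894
  outer loop
   vertex 2.9 1.5 1.3
   vertex 2.2 1.3 1.2
   vertex 3.7 3.9 2.5
  endloop
 endfacet
 facet normal 0.926 -0.132 -0.353
  outer loop
   vertex 2.9 1.5 1.3
   vertex 3.7 3.9 2.5
   vertex 3.0 0.6 1.9
  endloop
 endfacet
 facet normal 0.264 -0.515 -0.816
  outer loop
   vertex 2.9 1.5 1.3
   vertex 3.0 0.6 1.9
   vertex 2.2 1.3 1.2
  endloop
 endfacet
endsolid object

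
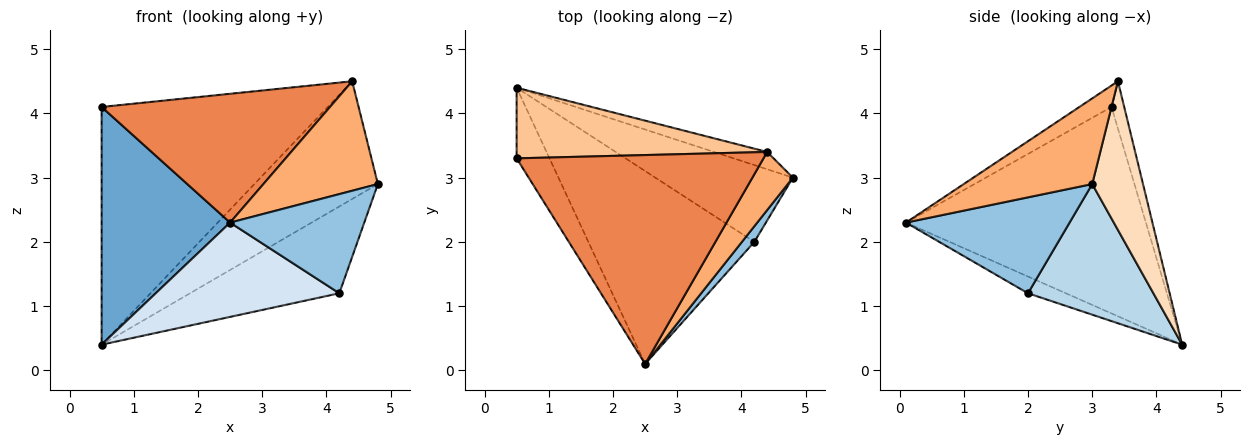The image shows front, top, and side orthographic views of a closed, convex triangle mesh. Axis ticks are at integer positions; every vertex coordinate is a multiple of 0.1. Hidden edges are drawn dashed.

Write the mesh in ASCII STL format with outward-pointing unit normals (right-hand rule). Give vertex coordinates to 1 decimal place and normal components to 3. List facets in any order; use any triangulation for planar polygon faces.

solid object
 facet normal -0.873 -0.467 -0.139
  outer loop
   vertex 0.5 4.4 0.4
   vertex 2.5 0.1 2.3
   vertex 0.5 3.3 4.1
  endloop
 endfacet
 facet normal 0.769 -0.631 0.100
  outer loop
   vertex 4.2 2.0 1.2
   vertex 4.8 3.0 2.9
   vertex 2.5 0.1 2.3
  endloop
 endfacet
 facet normal 0.532 0.634 -0.561
  outer loop
   vertex 4.2 2.0 1.2
   vertex 0.5 4.4 0.4
   vertex 4.8 3.0 2.9
  endloop
 endfacet
 facet normal -0.090 -0.437 -0.895
  outer loop
   vertex 4.2 2.0 1.2
   vertex 2.5 0.1 2.3
   vertex 0.5 4.4 0.4
  endloop
 endfacet
 facet normal -0.074 -0.523 0.849
  outer loop
   vertex 4.4 3.4 4.5
   vertex 0.5 3.3 4.1
   vertex 2.5 0.1 2.3
  endloop
 endfacet
 facet normal 0.704 -0.627 0.333
  outer loop
   vertex 4.4 3.4 4.5
   vertex 2.5 0.1 2.3
   vertex 4.8 3.0 2.9
  endloop
 endfacet
 facet normal -0.054 0.957 0.285
  outer loop
   vertex 4.4 3.4 4.5
   vertex 0.5 4.4 0.4
   vertex 0.5 3.3 4.1
  endloop
 endfacet
 facet normal 0.377 0.916 -0.135
  outer loop
   vertex 4.4 3.4 4.5
   vertex 4.8 3.0 2.9
   vertex 0.5 4.4 0.4
  endloop
 endfacet
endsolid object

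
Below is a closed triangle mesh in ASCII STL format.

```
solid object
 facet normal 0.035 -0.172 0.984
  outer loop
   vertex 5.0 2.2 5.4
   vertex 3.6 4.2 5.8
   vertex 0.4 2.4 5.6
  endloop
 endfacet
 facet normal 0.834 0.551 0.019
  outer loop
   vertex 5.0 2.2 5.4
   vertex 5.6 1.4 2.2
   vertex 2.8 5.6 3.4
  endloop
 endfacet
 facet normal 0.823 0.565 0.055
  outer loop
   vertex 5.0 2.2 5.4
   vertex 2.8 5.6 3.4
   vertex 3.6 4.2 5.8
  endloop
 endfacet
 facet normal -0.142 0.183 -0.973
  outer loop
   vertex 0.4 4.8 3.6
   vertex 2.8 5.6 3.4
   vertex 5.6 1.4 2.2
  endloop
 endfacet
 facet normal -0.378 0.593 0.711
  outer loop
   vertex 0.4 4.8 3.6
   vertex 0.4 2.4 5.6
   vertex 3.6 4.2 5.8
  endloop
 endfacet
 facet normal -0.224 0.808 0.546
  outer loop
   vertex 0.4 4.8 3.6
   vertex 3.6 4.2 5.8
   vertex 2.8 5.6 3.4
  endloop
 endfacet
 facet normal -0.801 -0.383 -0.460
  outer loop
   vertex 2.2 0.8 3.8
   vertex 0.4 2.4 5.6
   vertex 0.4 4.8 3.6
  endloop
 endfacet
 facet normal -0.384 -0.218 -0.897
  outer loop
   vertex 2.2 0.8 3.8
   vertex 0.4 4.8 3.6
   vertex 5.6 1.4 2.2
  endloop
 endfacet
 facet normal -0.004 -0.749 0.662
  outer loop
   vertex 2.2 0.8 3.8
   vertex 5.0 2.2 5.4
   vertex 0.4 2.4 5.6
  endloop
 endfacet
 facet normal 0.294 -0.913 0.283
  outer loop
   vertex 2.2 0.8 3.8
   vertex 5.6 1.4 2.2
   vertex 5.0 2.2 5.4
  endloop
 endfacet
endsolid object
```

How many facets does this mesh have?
10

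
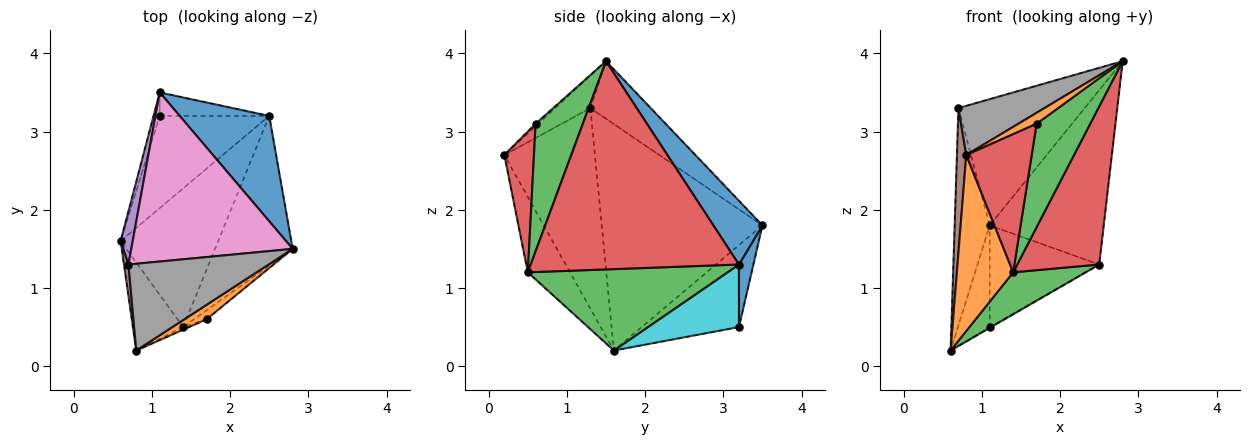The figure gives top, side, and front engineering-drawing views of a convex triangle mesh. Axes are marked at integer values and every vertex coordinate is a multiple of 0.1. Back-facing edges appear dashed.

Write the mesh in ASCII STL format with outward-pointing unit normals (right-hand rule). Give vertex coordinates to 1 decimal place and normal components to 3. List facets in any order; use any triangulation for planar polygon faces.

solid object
 facet normal 0.345 0.803 0.485
  outer loop
   vertex 2.5 3.2 1.3
   vertex 1.1 3.5 1.8
   vertex 2.8 1.5 3.9
  endloop
 endfacet
 facet normal -0.557 -0.743 -0.371
  outer loop
   vertex 1.4 0.5 1.2
   vertex 0.8 0.2 2.7
   vertex 0.6 1.6 0.2
  endloop
 endfacet
 facet normal 0.624 -0.226 -0.748
  outer loop
   vertex 1.4 0.5 1.2
   vertex 0.6 1.6 0.2
   vertex 2.5 3.2 1.3
  endloop
 endfacet
 facet normal 0.879 -0.346 -0.328
  outer loop
   vertex 1.4 0.5 1.2
   vertex 2.5 3.2 1.3
   vertex 2.8 1.5 3.9
  endloop
 endfacet
 facet normal -0.976 0.213 0.052
  outer loop
   vertex 0.7 1.3 3.3
   vertex 1.1 3.5 1.8
   vertex 0.6 1.6 0.2
  endloop
 endfacet
 facet normal -0.994 -0.102 0.022
  outer loop
   vertex 0.7 1.3 3.3
   vertex 0.6 1.6 0.2
   vertex 0.8 0.2 2.7
  endloop
 endfacet
 facet normal -0.275 0.575 0.770
  outer loop
   vertex 0.7 1.3 3.3
   vertex 2.8 1.5 3.9
   vertex 1.1 3.5 1.8
  endloop
 endfacet
 facet normal -0.198 -0.483 0.853
  outer loop
   vertex 0.7 1.3 3.3
   vertex 0.8 0.2 2.7
   vertex 2.8 1.5 3.9
  endloop
 endfacet
 facet normal -0.948 0.310 -0.071
  outer loop
   vertex 1.1 3.2 0.5
   vertex 0.6 1.6 0.2
   vertex 1.1 3.5 1.8
  endloop
 endfacet
 facet normal 0.496 0.008 -0.868
  outer loop
   vertex 1.1 3.2 0.5
   vertex 2.5 3.2 1.3
   vertex 0.6 1.6 0.2
  endloop
 endfacet
 facet normal 0.127 0.966 -0.223
  outer loop
   vertex 1.1 3.2 0.5
   vertex 1.1 3.5 1.8
   vertex 2.5 3.2 1.3
  endloop
 endfacet
 facet normal -0.086 -0.601 0.794
  outer loop
   vertex 1.7 0.6 3.1
   vertex 2.8 1.5 3.9
   vertex 0.8 0.2 2.7
  endloop
 endfacet
 facet normal 0.660 -0.749 -0.065
  outer loop
   vertex 1.7 0.6 3.1
   vertex 1.4 0.5 1.2
   vertex 2.8 1.5 3.9
  endloop
 endfacet
 facet normal 0.412 -0.911 -0.017
  outer loop
   vertex 1.7 0.6 3.1
   vertex 0.8 0.2 2.7
   vertex 1.4 0.5 1.2
  endloop
 endfacet
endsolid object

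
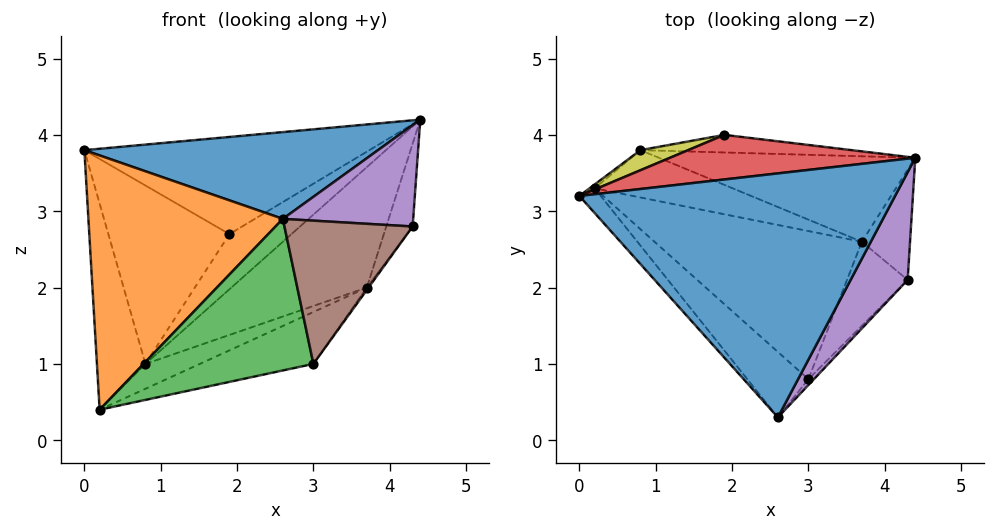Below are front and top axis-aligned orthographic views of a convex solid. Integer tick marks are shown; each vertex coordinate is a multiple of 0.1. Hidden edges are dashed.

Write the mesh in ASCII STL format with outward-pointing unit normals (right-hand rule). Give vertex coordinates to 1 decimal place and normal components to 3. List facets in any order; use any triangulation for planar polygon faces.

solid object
 facet normal -0.048 -0.335 0.941
  outer loop
   vertex 2.6 0.3 2.9
   vertex 4.4 3.7 4.2
   vertex 0.0 3.2 3.8
  endloop
 endfacet
 facet normal -0.753 -0.655 -0.064
  outer loop
   vertex 0.2 3.3 0.4
   vertex 2.6 0.3 2.9
   vertex 0.0 3.2 3.8
  endloop
 endfacet
 facet normal -0.592 -0.740 -0.319
  outer loop
   vertex 3.0 0.8 1.0
   vertex 2.6 0.3 2.9
   vertex 0.2 3.3 0.4
  endloop
 endfacet
 facet normal -0.140 0.900 0.413
  outer loop
   vertex 1.9 4.0 2.7
   vertex 0.0 3.2 3.8
   vertex 4.4 3.7 4.2
  endloop
 endfacet
 facet normal 0.609 -0.543 0.577
  outer loop
   vertex 4.3 2.1 2.8
   vertex 4.4 3.7 4.2
   vertex 2.6 0.3 2.9
  endloop
 endfacet
 facet normal 0.726 -0.687 -0.028
  outer loop
   vertex 4.3 2.1 2.8
   vertex 2.6 0.3 2.9
   vertex 3.0 0.8 1.0
  endloop
 endfacet
 facet normal 0.285 0.913 -0.292
  outer loop
   vertex 0.8 3.8 1.0
   vertex 1.9 4.0 2.7
   vertex 4.4 3.7 4.2
  endloop
 endfacet
 facet normal -0.632 0.775 -0.014
  outer loop
   vertex 0.8 3.8 1.0
   vertex 0.2 3.3 0.4
   vertex 0.0 3.2 3.8
  endloop
 endfacet
 facet normal -0.333 0.937 0.106
  outer loop
   vertex 0.8 3.8 1.0
   vertex 0.0 3.2 3.8
   vertex 1.9 4.0 2.7
  endloop
 endfacet
 facet normal 0.805 0.017 -0.593
  outer loop
   vertex 3.7 2.6 2.0
   vertex 4.3 2.1 2.8
   vertex 3.0 0.8 1.0
  endloop
 endfacet
 facet normal 0.445 0.296 -0.845
  outer loop
   vertex 3.7 2.6 2.0
   vertex 3.0 0.8 1.0
   vertex 0.2 3.3 0.4
  endloop
 endfacet
 facet normal 0.446 0.416 -0.793
  outer loop
   vertex 3.7 2.6 2.0
   vertex 0.2 3.3 0.4
   vertex 0.8 3.8 1.0
  endloop
 endfacet
 facet normal 0.843 0.324 -0.430
  outer loop
   vertex 3.7 2.6 2.0
   vertex 4.4 3.7 4.2
   vertex 4.3 2.1 2.8
  endloop
 endfacet
 facet normal 0.473 0.719 -0.510
  outer loop
   vertex 3.7 2.6 2.0
   vertex 0.8 3.8 1.0
   vertex 4.4 3.7 4.2
  endloop
 endfacet
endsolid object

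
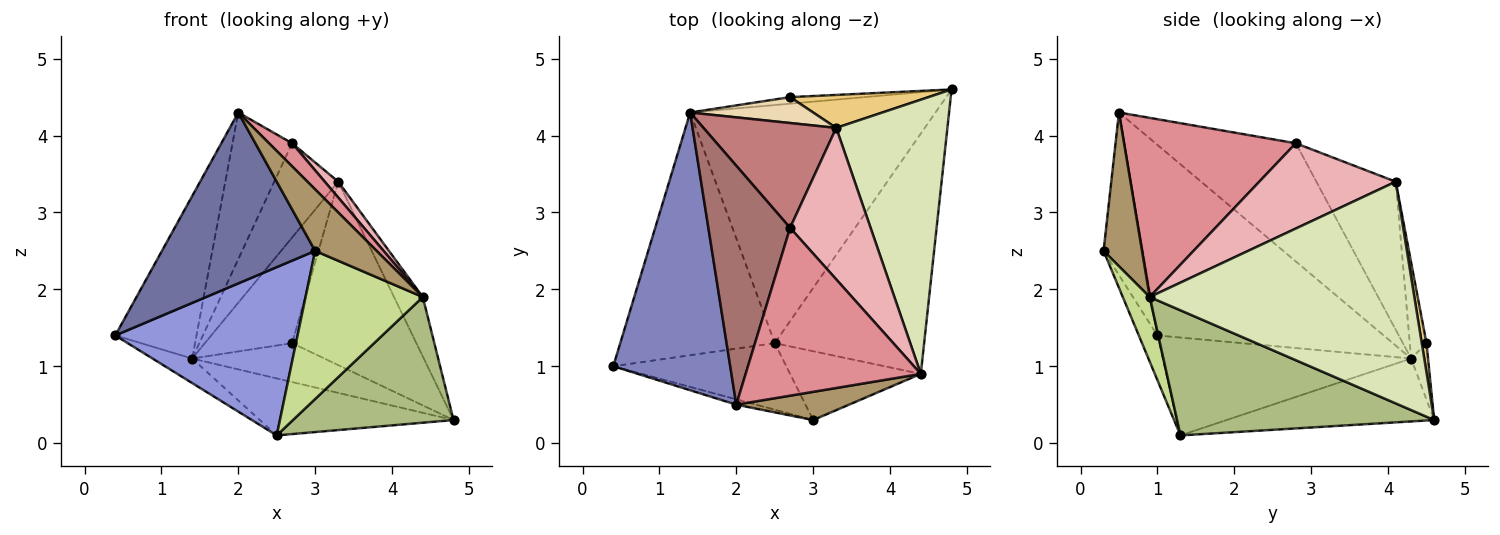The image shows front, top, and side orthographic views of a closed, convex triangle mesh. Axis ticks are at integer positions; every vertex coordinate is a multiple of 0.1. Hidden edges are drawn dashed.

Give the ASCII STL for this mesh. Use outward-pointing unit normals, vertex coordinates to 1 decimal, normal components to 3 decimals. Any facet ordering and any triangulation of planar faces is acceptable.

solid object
 facet normal -0.248 -0.968 -0.030
  outer loop
   vertex 2.0 0.5 4.3
   vertex 0.4 1.0 1.4
   vertex 3.0 0.3 2.5
  endloop
 endfacet
 facet normal -0.815 0.292 0.500
  outer loop
   vertex 1.4 4.3 1.1
   vertex 0.4 1.0 1.4
   vertex 2.0 0.5 4.3
  endloop
 endfacet
 facet normal -0.094 -0.926 -0.366
  outer loop
   vertex 2.5 1.3 0.1
   vertex 3.0 0.3 2.5
   vertex 0.4 1.0 1.4
  endloop
 endfacet
 facet normal -0.533 0.085 -0.842
  outer loop
   vertex 2.5 1.3 0.1
   vertex 0.4 1.0 1.4
   vertex 1.4 4.3 1.1
  endloop
 endfacet
 facet normal -0.242 0.226 -0.944
  outer loop
   vertex 2.5 1.3 0.1
   vertex 1.4 4.3 1.1
   vertex 4.8 4.6 0.3
  endloop
 endfacet
 facet normal 0.596 -0.372 -0.712
  outer loop
   vertex 4.4 0.9 1.9
   vertex 2.5 1.3 0.1
   vertex 4.8 4.6 0.3
  endloop
 endfacet
 facet normal 0.204 -0.888 -0.412
  outer loop
   vertex 4.4 0.9 1.9
   vertex 3.0 0.3 2.5
   vertex 2.5 1.3 0.1
  endloop
 endfacet
 facet normal 0.890 0.097 0.446
  outer loop
   vertex 4.4 0.9 1.9
   vertex 4.8 4.6 0.3
   vertex 3.3 4.1 3.4
  endloop
 endfacet
 facet normal 0.494 -0.790 0.362
  outer loop
   vertex 4.4 0.9 1.9
   vertex 2.0 0.5 4.3
   vertex 3.0 0.3 2.5
  endloop
 endfacet
 facet normal -0.125 0.978 -0.165
  outer loop
   vertex 2.7 4.5 1.3
   vertex 4.8 4.6 0.3
   vertex 1.4 4.3 1.1
  endloop
 endfacet
 facet normal 0.037 0.984 0.177
  outer loop
   vertex 2.7 4.5 1.3
   vertex 3.3 4.1 3.4
   vertex 4.8 4.6 0.3
  endloop
 endfacet
 facet normal -0.183 0.955 0.234
  outer loop
   vertex 2.7 4.5 1.3
   vertex 1.4 4.3 1.1
   vertex 3.3 4.1 3.4
  endloop
 endfacet
 facet normal -0.776 0.330 0.537
  outer loop
   vertex 2.7 2.8 3.9
   vertex 1.4 4.3 1.1
   vertex 2.0 0.5 4.3
  endloop
 endfacet
 facet normal -0.638 0.515 0.572
  outer loop
   vertex 2.7 2.8 3.9
   vertex 3.3 4.1 3.4
   vertex 1.4 4.3 1.1
  endloop
 endfacet
 facet normal 0.712 -0.096 0.696
  outer loop
   vertex 2.7 2.8 3.9
   vertex 2.0 0.5 4.3
   vertex 4.4 0.9 1.9
  endloop
 endfacet
 facet normal 0.725 -0.072 0.685
  outer loop
   vertex 2.7 2.8 3.9
   vertex 4.4 0.9 1.9
   vertex 3.3 4.1 3.4
  endloop
 endfacet
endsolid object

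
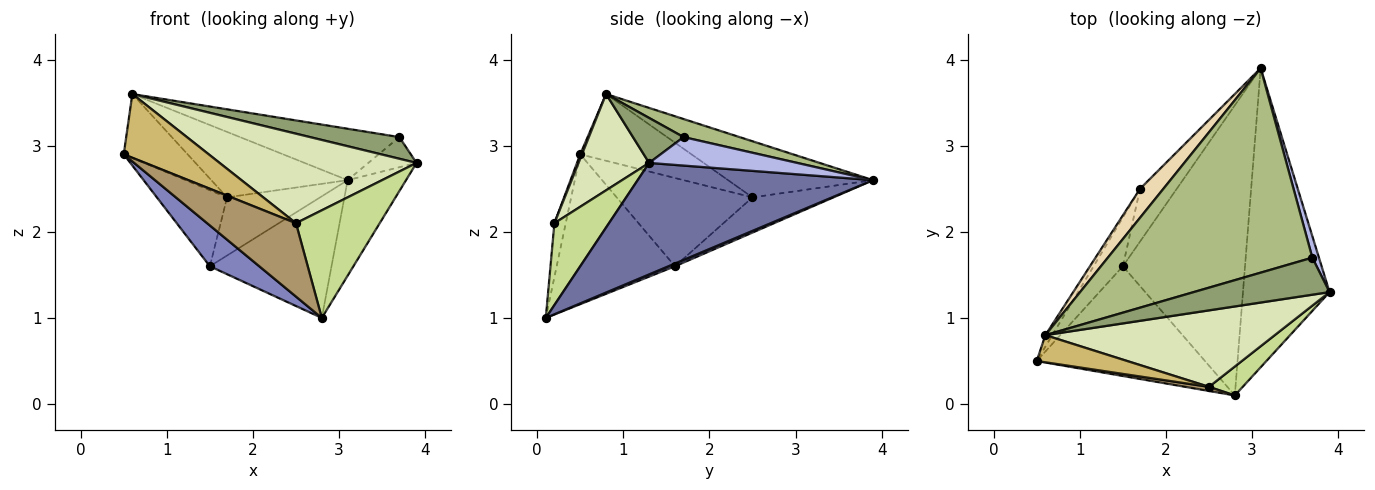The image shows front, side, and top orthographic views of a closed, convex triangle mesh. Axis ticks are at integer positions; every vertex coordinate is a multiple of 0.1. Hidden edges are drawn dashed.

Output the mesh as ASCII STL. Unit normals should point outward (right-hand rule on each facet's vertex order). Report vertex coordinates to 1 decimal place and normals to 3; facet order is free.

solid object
 facet normal 0.775 0.192 -0.602
  outer loop
   vertex 2.8 0.1 1.0
   vertex 3.1 3.9 2.6
   vertex 3.9 1.3 2.8
  endloop
 endfacet
 facet normal -0.641 -0.268 -0.719
  outer loop
   vertex 1.5 1.6 1.6
   vertex 2.8 0.1 1.0
   vertex 0.5 0.5 2.9
  endloop
 endfacet
 facet normal 0.021 0.387 -0.922
  outer loop
   vertex 1.5 1.6 1.6
   vertex 3.1 3.9 2.6
   vertex 2.8 0.1 1.0
  endloop
 endfacet
 facet normal 0.928 0.302 0.216
  outer loop
   vertex 3.7 1.7 3.1
   vertex 3.9 1.3 2.8
   vertex 3.1 3.9 2.6
  endloop
 endfacet
 facet normal 0.275 -0.485 0.830
  outer loop
   vertex 3.7 1.7 3.1
   vertex 0.6 0.8 3.6
   vertex 3.9 1.3 2.8
  endloop
 endfacet
 facet normal 0.085 0.243 0.966
  outer loop
   vertex 3.7 1.7 3.1
   vertex 3.1 3.9 2.6
   vertex 0.6 0.8 3.6
  endloop
 endfacet
 facet normal 0.533 -0.817 0.220
  outer loop
   vertex 2.5 0.2 2.1
   vertex 2.8 0.1 1.0
   vertex 3.9 1.3 2.8
  endloop
 endfacet
 facet normal 0.263 -0.734 0.627
  outer loop
   vertex 2.5 0.2 2.1
   vertex 3.9 1.3 2.8
   vertex 0.6 0.8 3.6
  endloop
 endfacet
 facet normal -0.126 -0.990 0.056
  outer loop
   vertex 2.5 0.2 2.1
   vertex 0.5 0.5 2.9
   vertex 2.8 0.1 1.0
  endloop
 endfacet
 facet normal 0.019 -0.920 0.392
  outer loop
   vertex 2.5 0.2 2.1
   vertex 0.6 0.8 3.6
   vertex 0.5 0.5 2.9
  endloop
 endfacet
 facet normal -0.542 0.622 -0.565
  outer loop
   vertex 1.7 2.5 2.4
   vertex 3.1 3.9 2.6
   vertex 1.5 1.6 1.6
  endloop
 endfacet
 facet normal -0.697 0.656 0.290
  outer loop
   vertex 1.7 2.5 2.4
   vertex 0.6 0.8 3.6
   vertex 3.1 3.9 2.6
  endloop
 endfacet
 facet normal -0.852 0.441 -0.283
  outer loop
   vertex 1.7 2.5 2.4
   vertex 1.5 1.6 1.6
   vertex 0.5 0.5 2.9
  endloop
 endfacet
 facet normal -0.864 0.496 -0.089
  outer loop
   vertex 1.7 2.5 2.4
   vertex 0.5 0.5 2.9
   vertex 0.6 0.8 3.6
  endloop
 endfacet
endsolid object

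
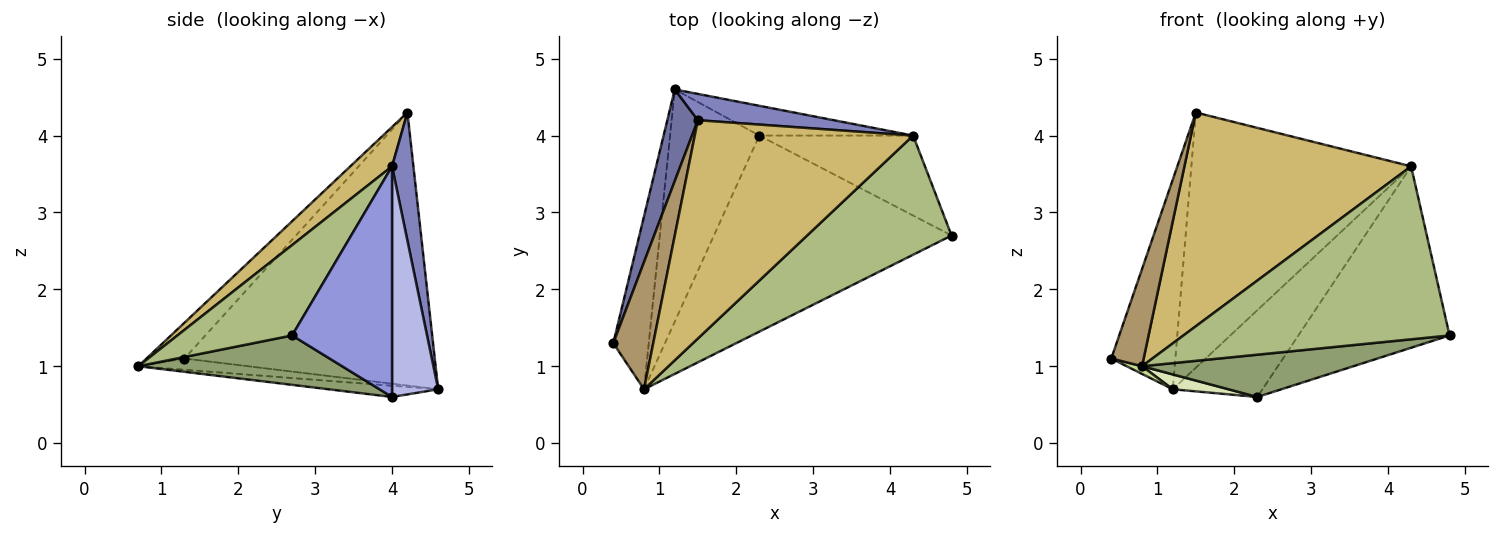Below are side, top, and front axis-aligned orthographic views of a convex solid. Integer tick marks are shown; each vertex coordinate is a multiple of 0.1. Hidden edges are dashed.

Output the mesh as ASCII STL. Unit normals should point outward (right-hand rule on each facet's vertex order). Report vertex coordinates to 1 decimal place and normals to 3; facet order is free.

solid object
 facet normal -0.963 0.247 0.108
  outer loop
   vertex 1.5 4.2 4.3
   vertex 1.2 4.6 0.7
   vertex 0.4 1.3 1.1
  endloop
 endfacet
 facet normal 0.096 0.990 0.102
  outer loop
   vertex 4.3 4.0 3.6
   vertex 1.2 4.6 0.7
   vertex 1.5 4.2 4.3
  endloop
 endfacet
 facet normal 0.518 0.783 -0.345
  outer loop
   vertex 4.3 4.0 3.6
   vertex 4.8 2.7 1.4
   vertex 2.3 4.0 0.6
  endloop
 endfacet
 facet normal 0.437 0.851 -0.292
  outer loop
   vertex 4.3 4.0 3.6
   vertex 2.3 4.0 0.6
   vertex 1.2 4.6 0.7
  endloop
 endfacet
 facet normal 0.199 -0.207 -0.958
  outer loop
   vertex 0.8 0.7 1.0
   vertex 2.3 4.0 0.6
   vertex 4.8 2.7 1.4
  endloop
 endfacet
 facet normal 0.335 -0.776 0.535
  outer loop
   vertex 0.8 0.7 1.0
   vertex 4.8 2.7 1.4
   vertex 4.3 4.0 3.6
  endloop
 endfacet
 facet normal -0.302 -0.042 -0.952
  outer loop
   vertex 0.8 0.7 1.0
   vertex 0.4 1.3 1.1
   vertex 1.2 4.6 0.7
  endloop
 endfacet
 facet normal -0.125 -0.063 -0.990
  outer loop
   vertex 0.8 0.7 1.0
   vertex 1.2 4.6 0.7
   vertex 2.3 4.0 0.6
  endloop
 endfacet
 facet normal -0.580 -0.494 0.647
  outer loop
   vertex 0.8 0.7 1.0
   vertex 1.5 4.2 4.3
   vertex 0.4 1.3 1.1
  endloop
 endfacet
 facet normal 0.128 -0.694 0.709
  outer loop
   vertex 0.8 0.7 1.0
   vertex 4.3 4.0 3.6
   vertex 1.5 4.2 4.3
  endloop
 endfacet
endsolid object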